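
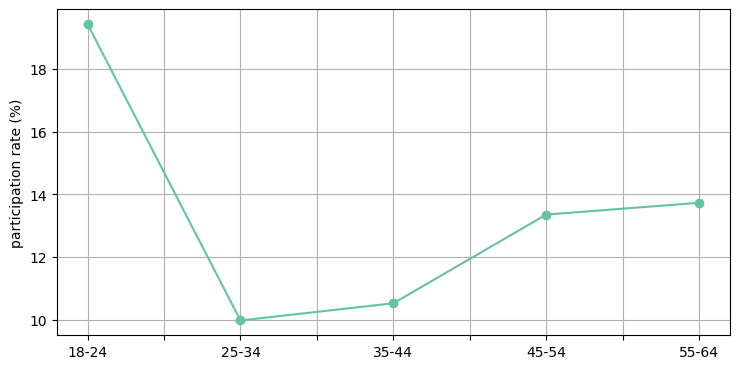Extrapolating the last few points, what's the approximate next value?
≈ 15.5

Last three: 11, 13, 14 → slope ≈ 1.5/step → next ≈ 15.5.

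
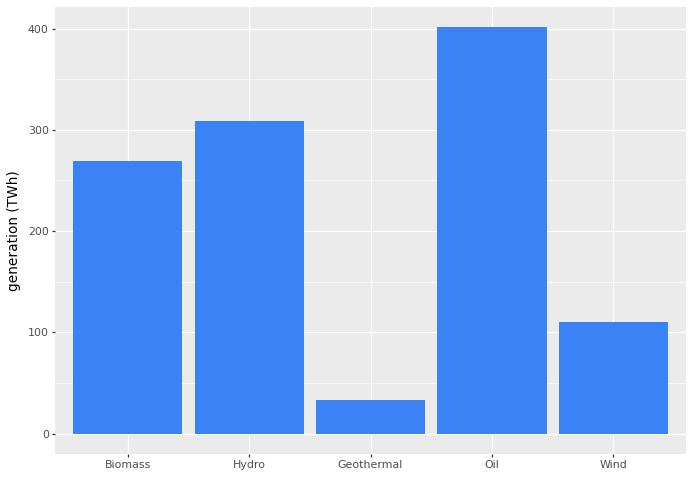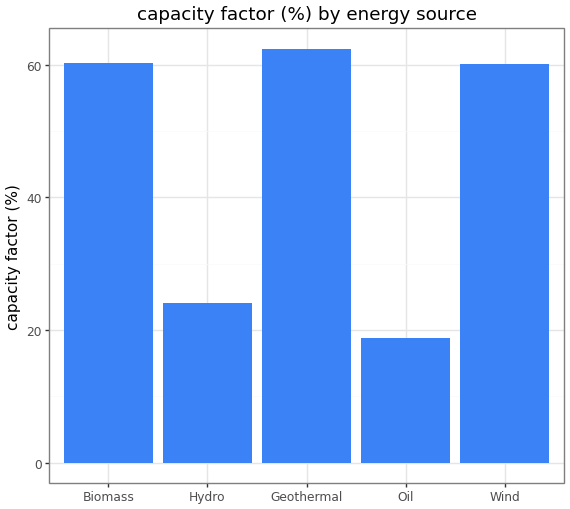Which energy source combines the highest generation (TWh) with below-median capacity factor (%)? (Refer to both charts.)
Chart 2 median capacity factor (%) ≈ 60; below-median energy sources: Hydro, Oil. Among those, Oil has the highest generation (TWh) (≈ 400).

Oil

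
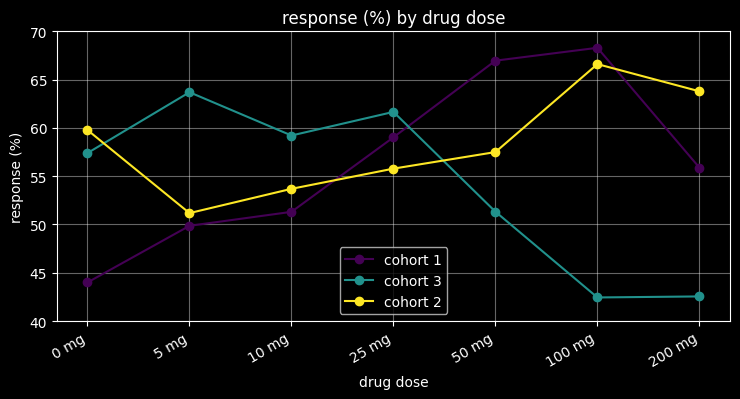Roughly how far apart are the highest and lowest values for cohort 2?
≈ 15

Max 100 mg ≈ 65, min 5 mg ≈ 50; range ≈ 15.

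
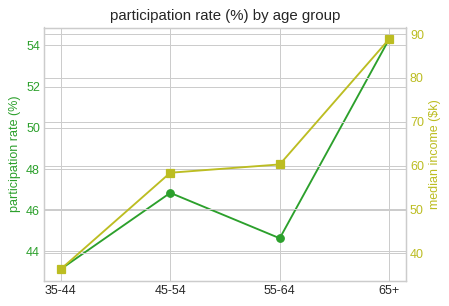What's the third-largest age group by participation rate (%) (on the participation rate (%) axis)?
Top 4 (on the participation rate (%) axis): 65+ ≈ 54, 45-54 ≈ 47, 55-64 ≈ 45, 35-44 ≈ 43.

55-64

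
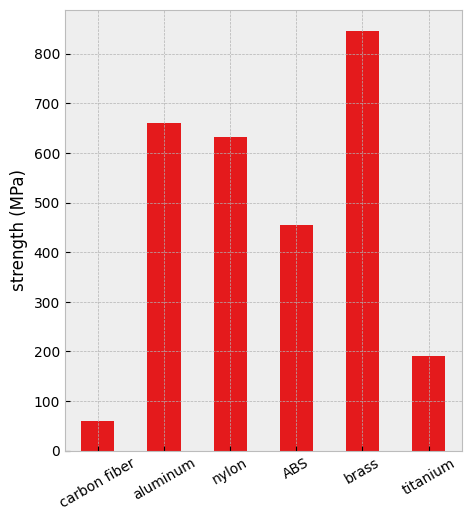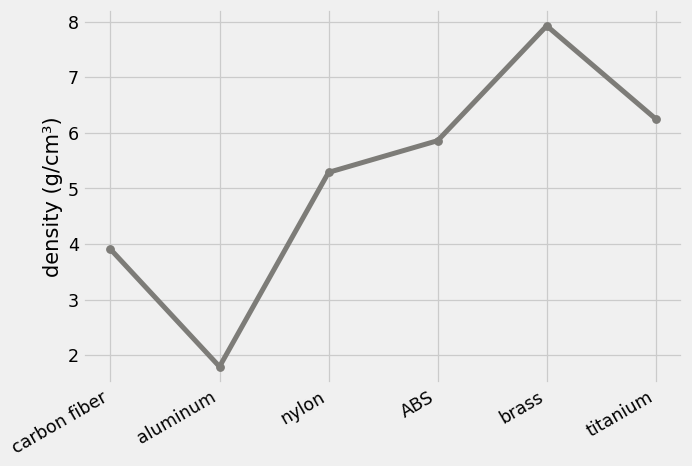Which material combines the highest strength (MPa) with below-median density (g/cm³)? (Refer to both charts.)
Chart 2 median density (g/cm³) ≈ 6; below-median materials: carbon fiber, aluminum, nylon. Among those, aluminum has the highest strength (MPa) (≈ 700).

aluminum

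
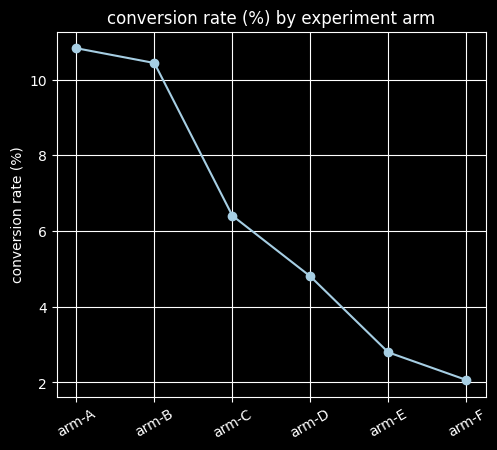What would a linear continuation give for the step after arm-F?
Last three: 5, 3, 2 → slope ≈ -1.5/step → next ≈ 0.5.

≈ 0.5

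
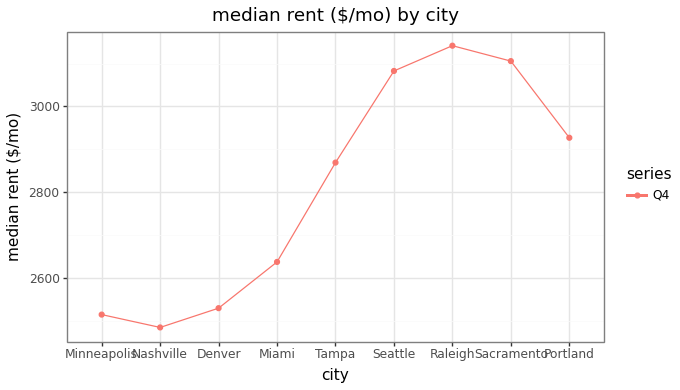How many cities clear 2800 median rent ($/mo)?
Above 2800: Tampa, Seattle, Raleigh, Sacramento, Portland.

5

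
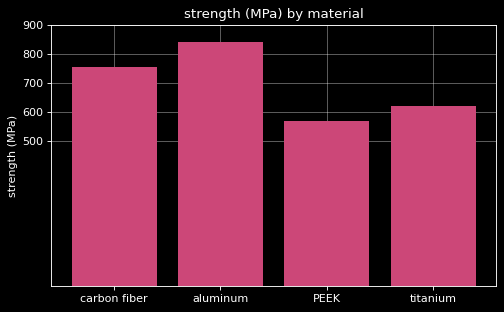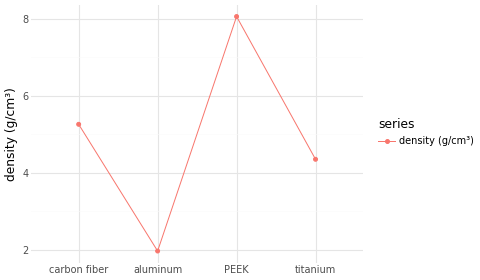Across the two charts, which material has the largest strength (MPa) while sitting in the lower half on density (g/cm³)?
Chart 2 median density (g/cm³) ≈ 5; below-median materials: aluminum, titanium. Among those, aluminum has the highest strength (MPa) (≈ 800).

aluminum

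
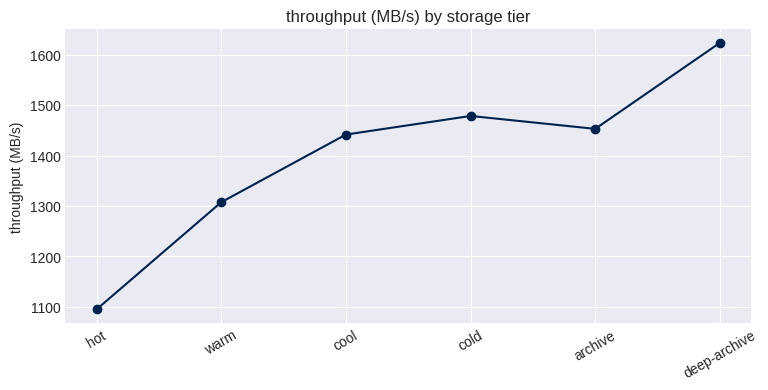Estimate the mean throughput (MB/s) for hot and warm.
(1100 + 1300) / 2 ≈ 1200.

≈ 1200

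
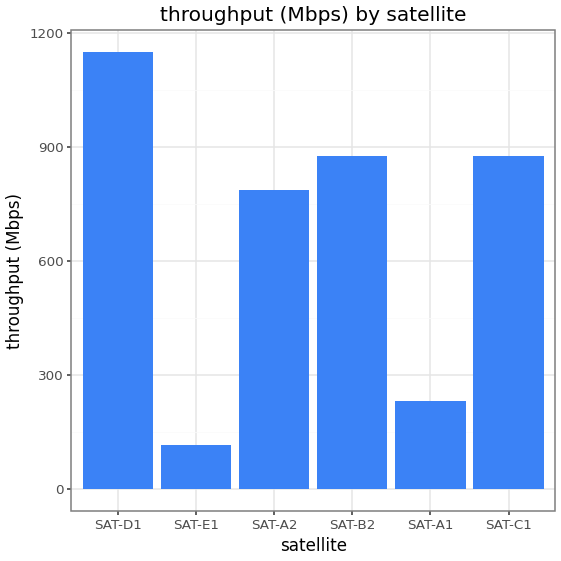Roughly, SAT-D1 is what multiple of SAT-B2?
SAT-D1 ≈ 1200, SAT-B2 ≈ 900; 1200/900 ≈ 1.33.

≈ 1.33×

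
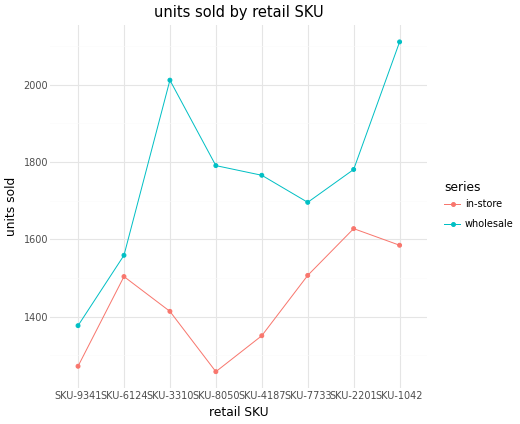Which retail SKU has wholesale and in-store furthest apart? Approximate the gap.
SKU-3310: wholesale ≈ 2000, in-store ≈ 1400 → gap ≈ 600. Next-largest (SKU-8050) is only ≈ 500.

SKU-3310, ≈ 600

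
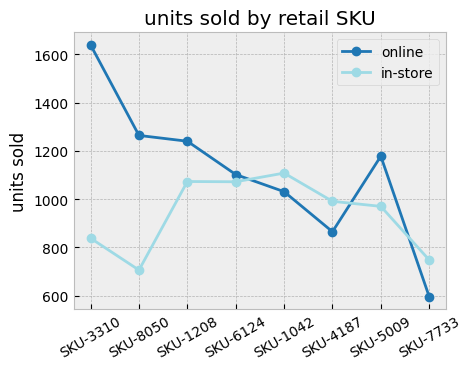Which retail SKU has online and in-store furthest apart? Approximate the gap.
SKU-3310, ≈ 800

SKU-3310: online ≈ 1600, in-store ≈ 800 → gap ≈ 800. Next-largest (SKU-8050) is only ≈ 600.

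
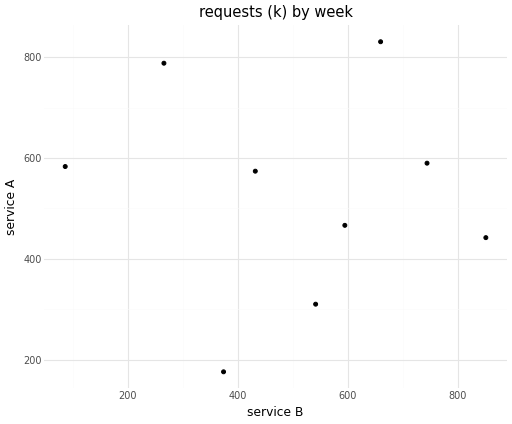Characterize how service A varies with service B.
no clear correlation

Points are roughly uncorrelated; weak (|r| ≈ 0.1).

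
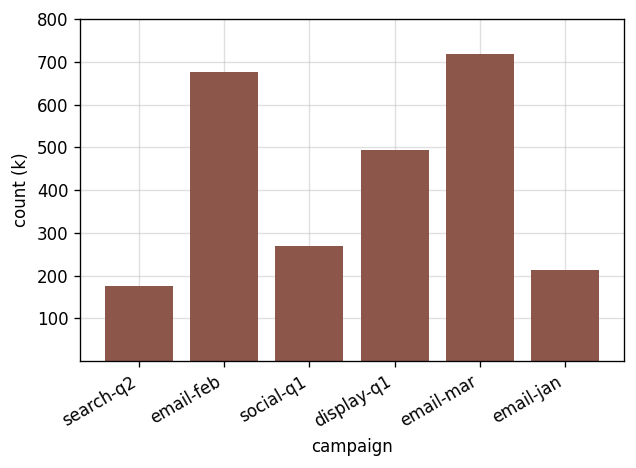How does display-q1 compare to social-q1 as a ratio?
display-q1 ≈ 500, social-q1 ≈ 300; 500/300 ≈ 1.67.

≈ 1.67×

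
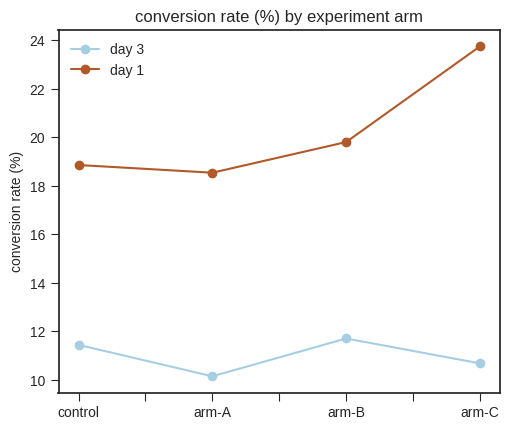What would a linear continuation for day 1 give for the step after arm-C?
≈ 27

Last three: 18, 20, 24 → slope ≈ 3/step → next ≈ 27.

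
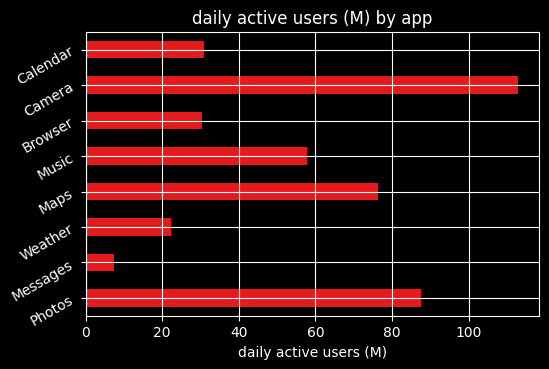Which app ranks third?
Maps

Top 4: Camera ≈ 110, Photos ≈ 90, Maps ≈ 80, Music ≈ 60.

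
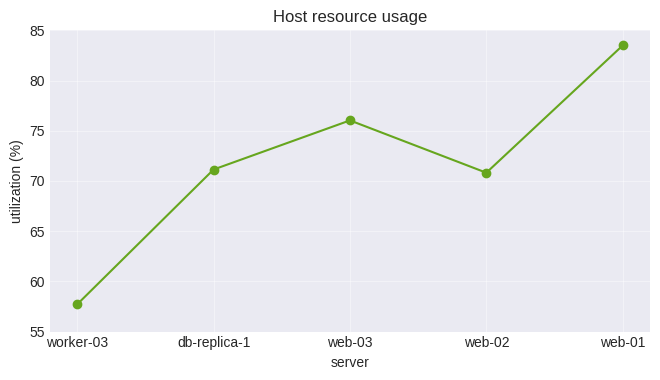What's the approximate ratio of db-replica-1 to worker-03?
≈ 1.17×

db-replica-1 ≈ 70, worker-03 ≈ 60; 70/60 ≈ 1.17.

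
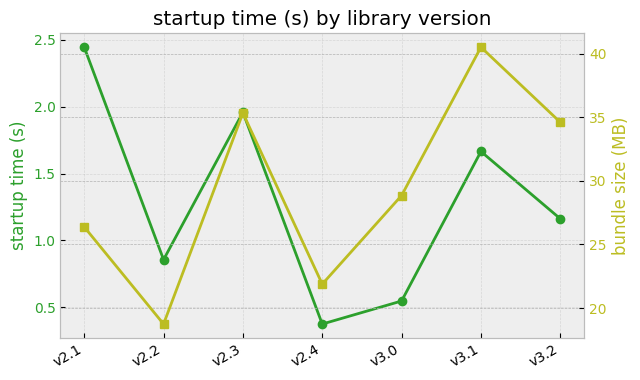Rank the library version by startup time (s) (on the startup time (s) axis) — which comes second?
Top 3 (on the startup time (s) axis): v2.1 ≈ 2.4, v2.3 ≈ 2.0, v3.1 ≈ 1.6.

v2.3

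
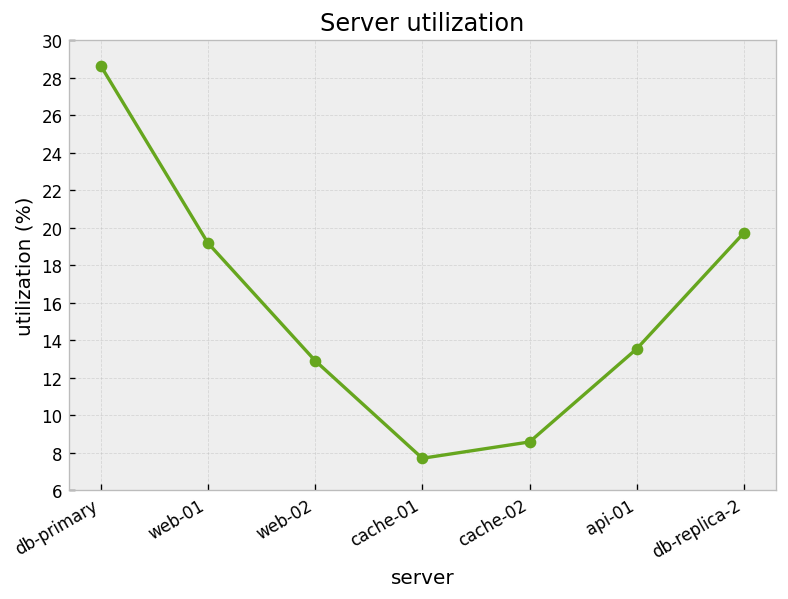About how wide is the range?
≈ 20

Max db-primary ≈ 28, min cache-01 ≈ 8; range ≈ 20.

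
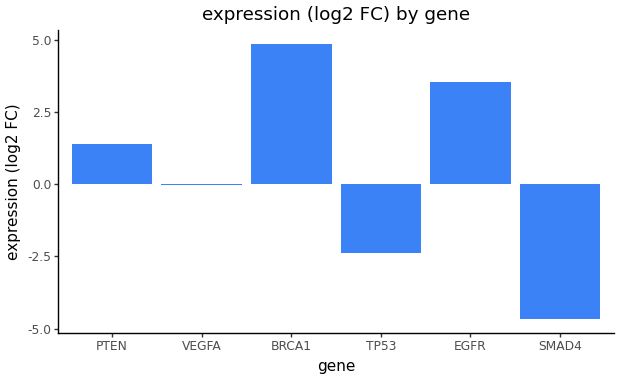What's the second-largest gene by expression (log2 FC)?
EGFR

Top 3: BRCA1 ≈ 5, EGFR ≈ 4, PTEN ≈ 1.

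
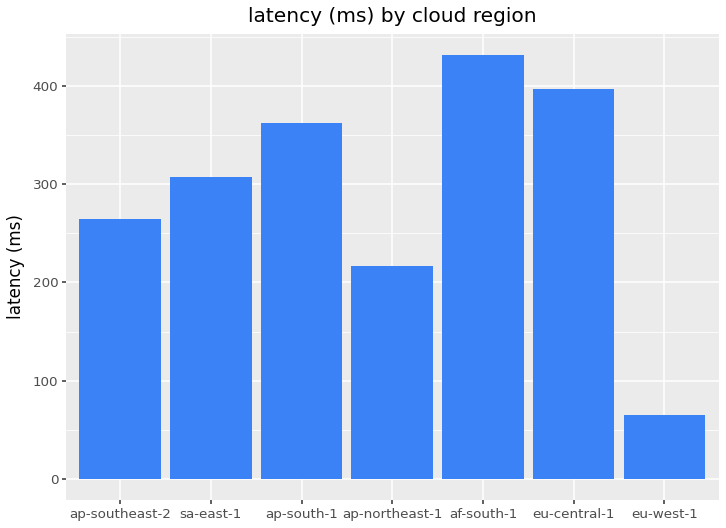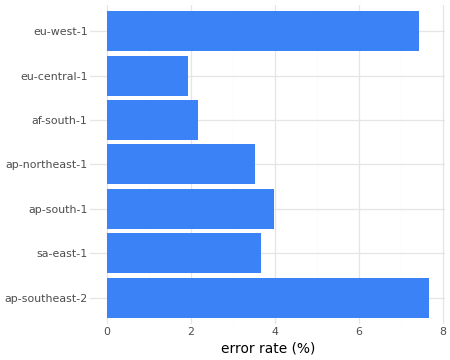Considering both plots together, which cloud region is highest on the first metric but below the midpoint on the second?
af-south-1

Chart 2 median error rate (%) ≈ 4; below-median cloud regions: ap-northeast-1, af-south-1, eu-central-1. Among those, af-south-1 has the highest latency (ms) (≈ 450).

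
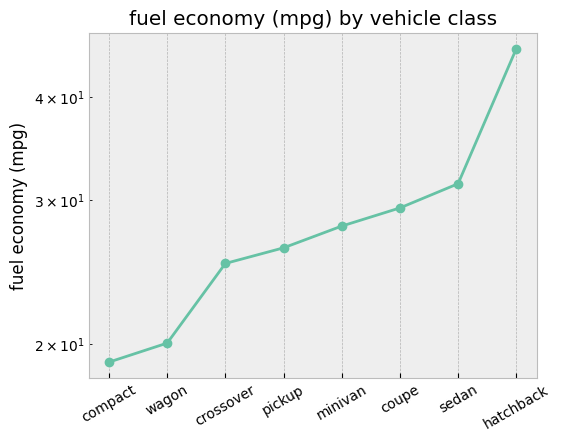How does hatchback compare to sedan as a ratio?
hatchback ≈ 45, sedan ≈ 30; 45/30 ≈ 1.5.

≈ 1.5×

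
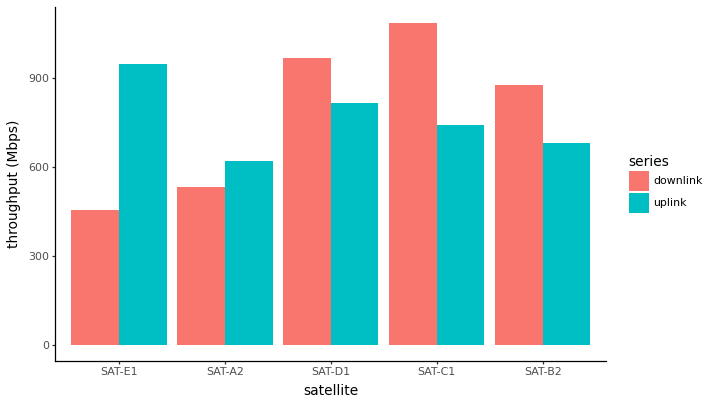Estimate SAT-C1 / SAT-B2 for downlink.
SAT-C1 ≈ 1100, SAT-B2 ≈ 900; 1100/900 ≈ 1.22.

≈ 1.22×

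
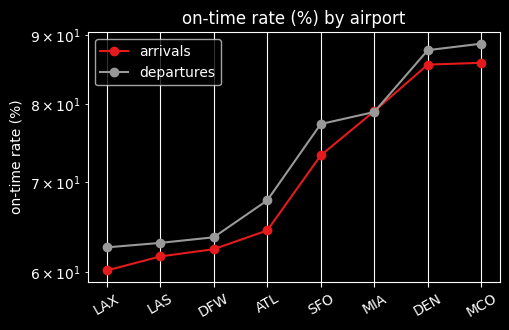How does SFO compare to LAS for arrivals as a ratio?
SFO ≈ 75, LAS ≈ 60; 75/60 ≈ 1.25.

≈ 1.25×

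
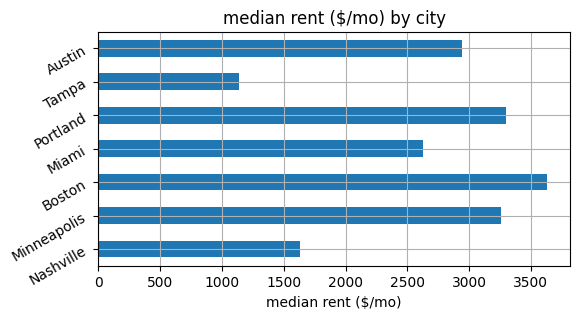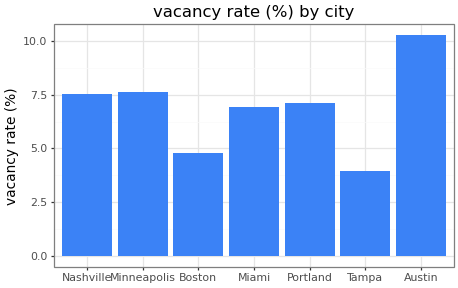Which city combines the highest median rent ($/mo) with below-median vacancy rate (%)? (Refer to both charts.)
Boston

Chart 2 median vacancy rate (%) ≈ 7; below-median cities: Boston, Miami, Tampa. Among those, Boston has the highest median rent ($/mo) (≈ 3500).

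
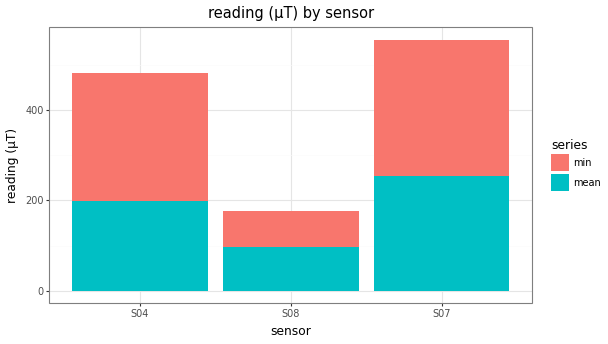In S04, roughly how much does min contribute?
min top ≈ 500, bottom ≈ 200; segment ≈ 300.

≈ 300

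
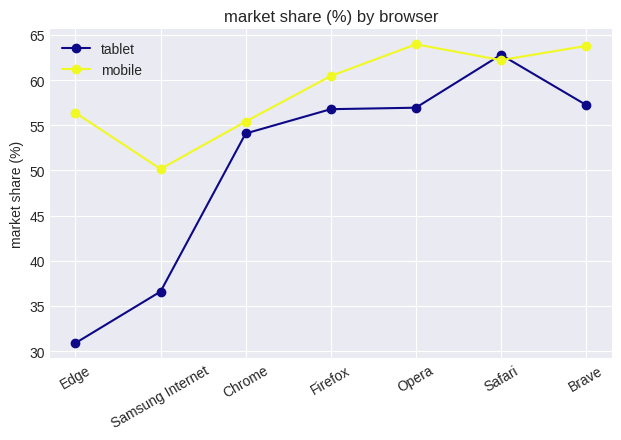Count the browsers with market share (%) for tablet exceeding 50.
5

Above 50: Chrome, Firefox, Opera, Safari, Brave.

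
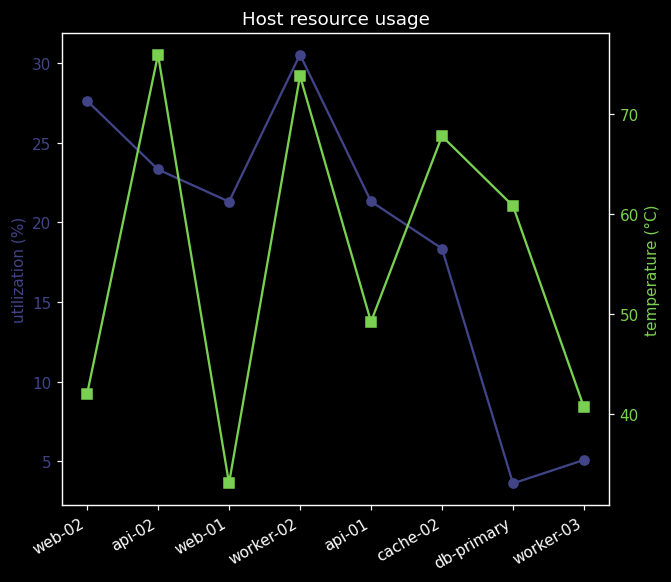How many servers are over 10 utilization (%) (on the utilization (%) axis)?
Above 10: web-02, api-02, web-01, worker-02, api-01, cache-02.

6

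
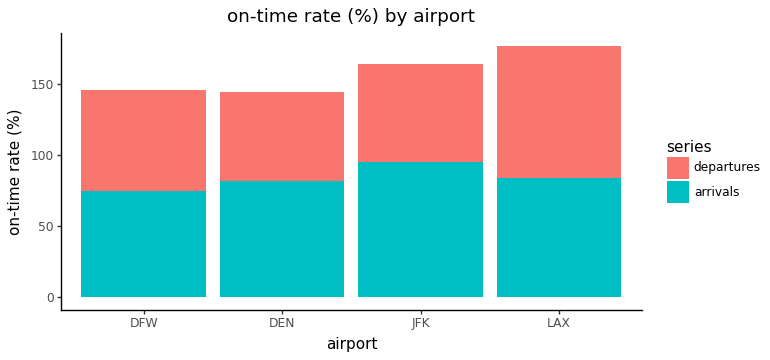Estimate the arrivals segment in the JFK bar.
arrivals top ≈ 100, bottom ≈ 0; segment ≈ 100.

≈ 100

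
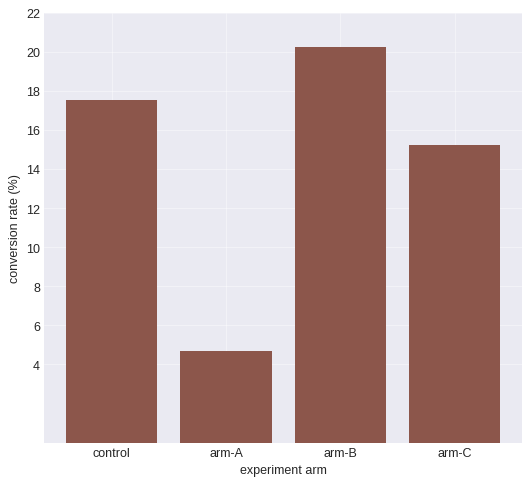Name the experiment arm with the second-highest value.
Top 3: arm-B ≈ 20, control ≈ 18, arm-C ≈ 16.

control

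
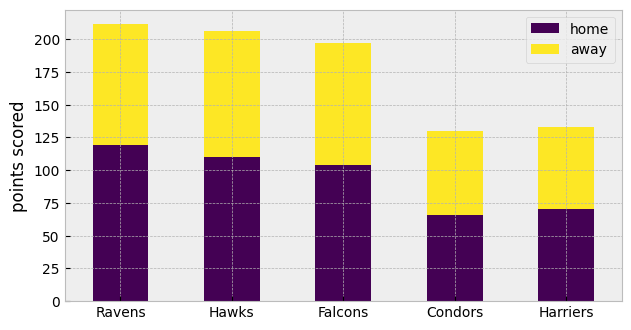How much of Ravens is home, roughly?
≈ 120

home top ≈ 120, bottom ≈ 0; segment ≈ 120.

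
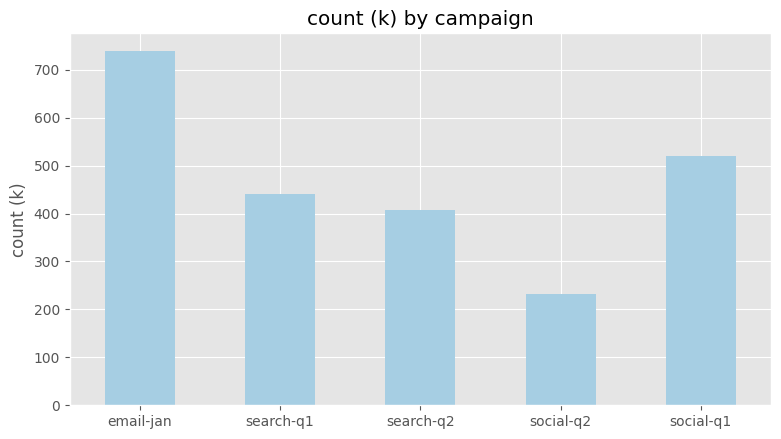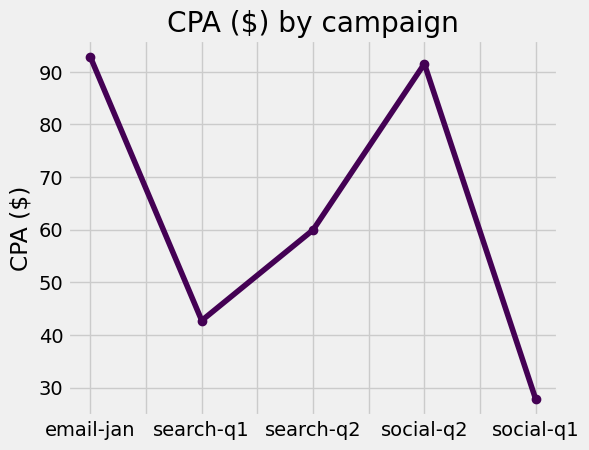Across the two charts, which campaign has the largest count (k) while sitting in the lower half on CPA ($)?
Chart 2 median CPA ($) ≈ 60; below-median campaigns: search-q1, social-q1. Among those, social-q1 has the highest count (k) (≈ 500).

social-q1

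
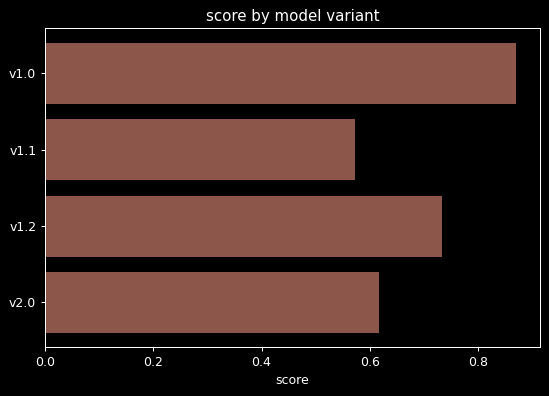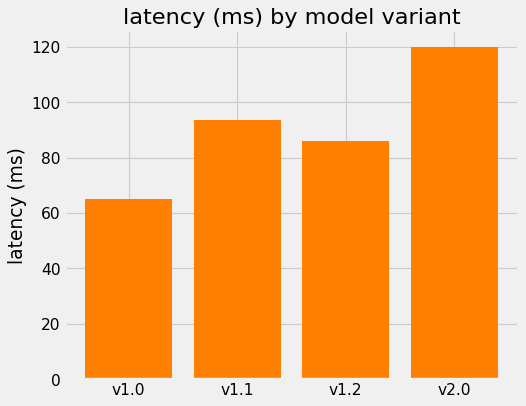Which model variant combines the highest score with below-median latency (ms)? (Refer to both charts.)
v1.0

Chart 2 median latency (ms) ≈ 80; below-median model variants: v1.0, v1.2. Among those, v1.0 has the highest score (≈ 0.9).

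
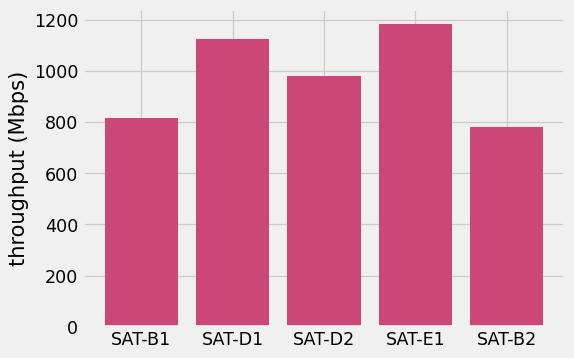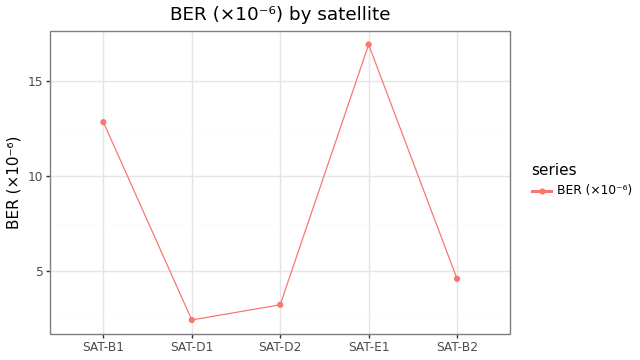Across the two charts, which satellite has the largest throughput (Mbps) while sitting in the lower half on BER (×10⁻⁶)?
Chart 2 median BER (×10⁻⁶) ≈ 4; below-median satellites: SAT-D1, SAT-D2. Among those, SAT-D1 has the highest throughput (Mbps) (≈ 1200).

SAT-D1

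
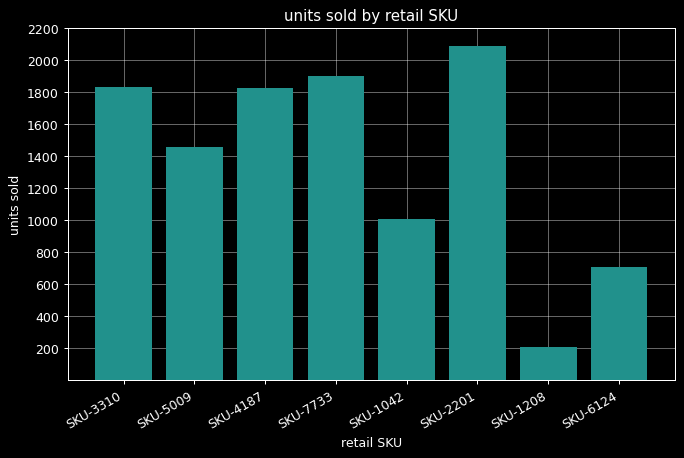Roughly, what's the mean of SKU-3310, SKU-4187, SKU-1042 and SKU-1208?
≈ 1200

(1800 + 1800 + 1000 + 200) / 4 ≈ 1200.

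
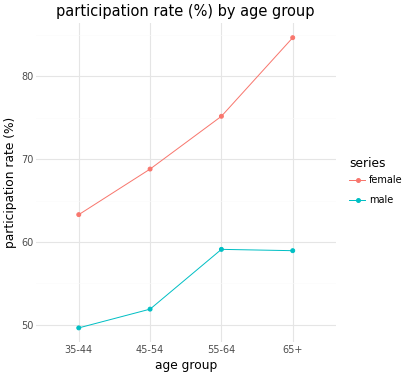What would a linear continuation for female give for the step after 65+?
Last three: 70, 75, 85 → slope ≈ 7.5/step → next ≈ 92.5.

≈ 92.5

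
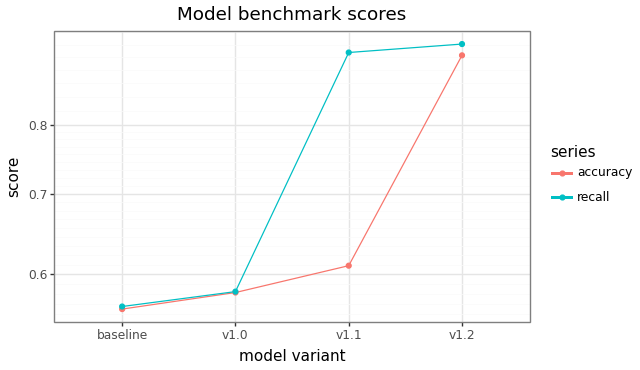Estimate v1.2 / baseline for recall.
v1.2 ≈ 0.95, baseline ≈ 0.55; 0.95/0.55 ≈ 1.73.

≈ 1.73×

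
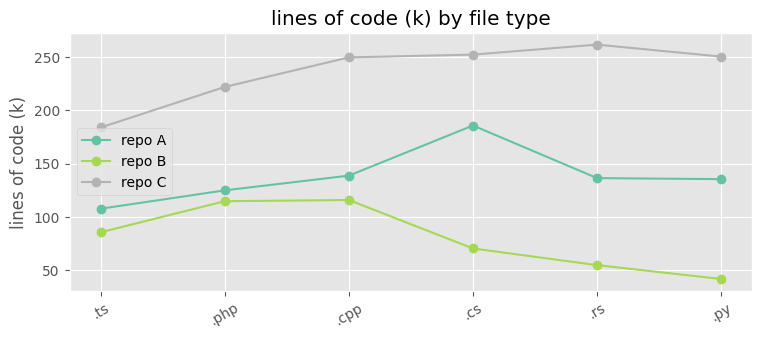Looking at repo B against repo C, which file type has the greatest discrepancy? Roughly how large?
.py, ≈ 220 k

.py: repo B ≈ 40, repo C ≈ 260 → gap ≈ 220. Next-largest (.rs) is only ≈ 200.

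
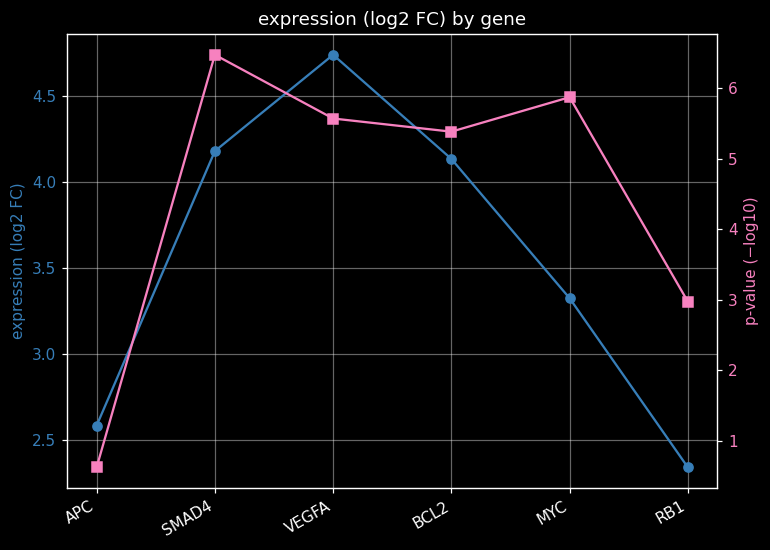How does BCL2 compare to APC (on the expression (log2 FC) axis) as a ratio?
≈ 1.6×

BCL2 ≈ 4.0, APC ≈ 2.5; 4.0/2.5 ≈ 1.6.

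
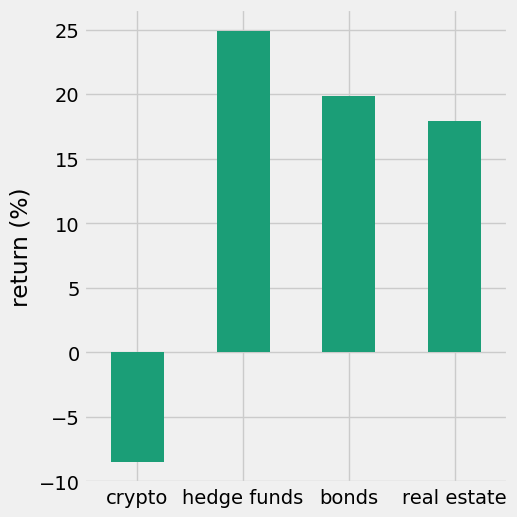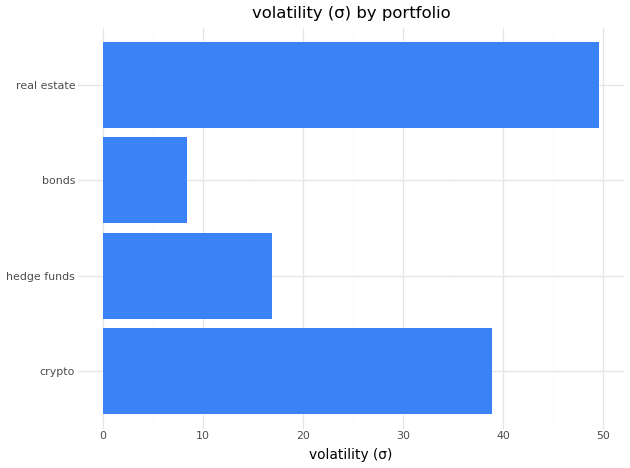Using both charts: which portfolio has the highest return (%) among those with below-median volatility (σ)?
Chart 2 median volatility (σ) ≈ 30; below-median portfolios: hedge funds, bonds. Among those, hedge funds has the highest return (%) (≈ 25).

hedge funds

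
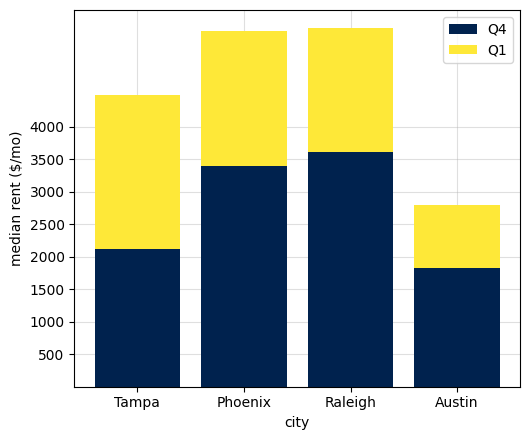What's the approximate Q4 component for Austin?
Q4 top ≈ 2000, bottom ≈ 0; segment ≈ 2000.

≈ 2000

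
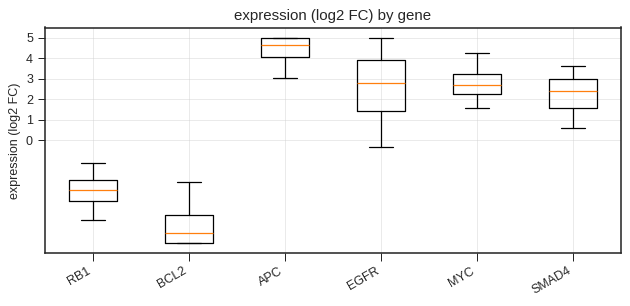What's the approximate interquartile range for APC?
≈ 1

Q3 ≈ 5, Q1 ≈ 4; IQR ≈ 1.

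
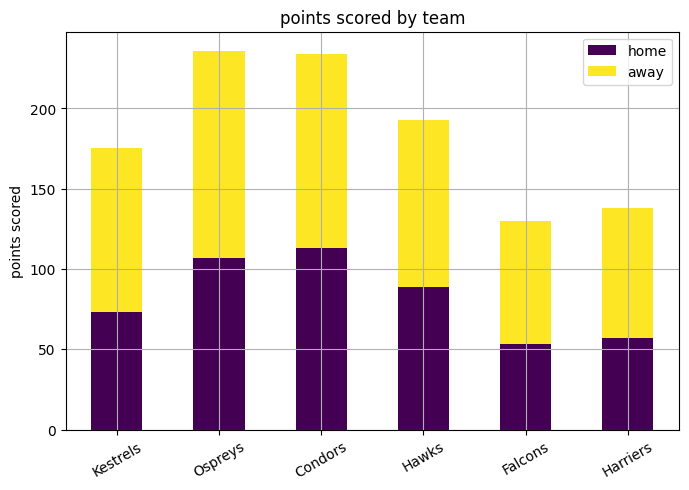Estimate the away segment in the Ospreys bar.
away top ≈ 240, bottom ≈ 100; segment ≈ 140.

≈ 140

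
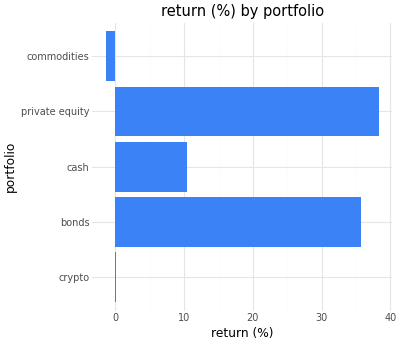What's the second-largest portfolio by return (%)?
bonds

Top 3: private equity ≈ 40, bonds ≈ 35, cash ≈ 10.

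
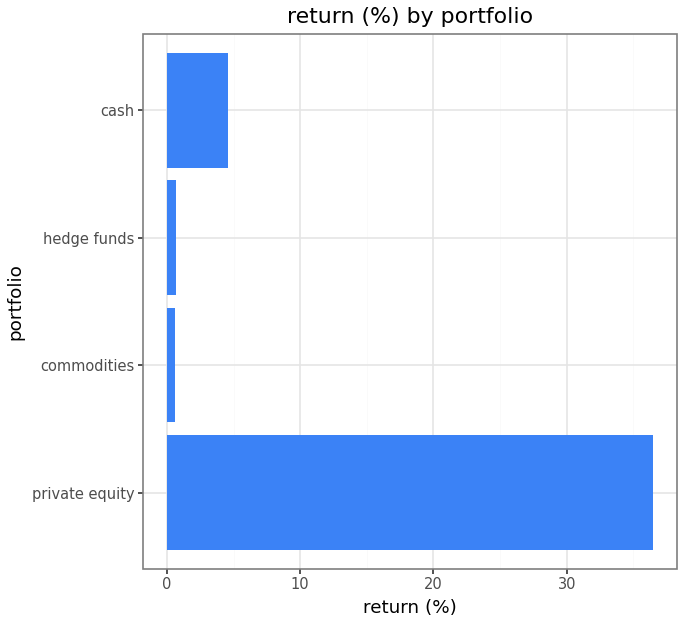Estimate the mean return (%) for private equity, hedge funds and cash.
≈ 13

(35 + 0 + 5) / 3 ≈ 13.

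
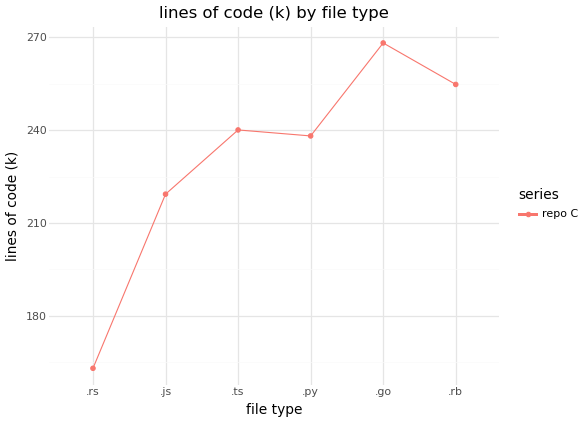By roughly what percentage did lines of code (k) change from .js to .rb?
.js ≈ 220, .rb ≈ 250; (250 − 220) / 220 ≈ +13.6%.

≈ +13.6%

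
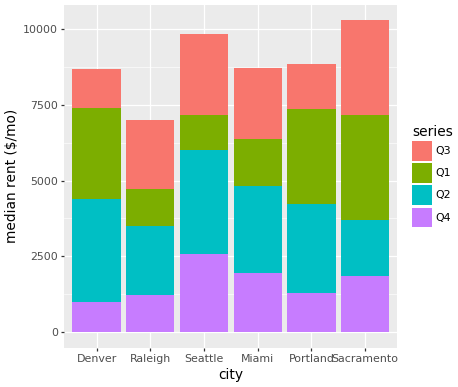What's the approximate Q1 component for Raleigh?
≈ 1000

Q1 top ≈ 5000, bottom ≈ 4000; segment ≈ 1000.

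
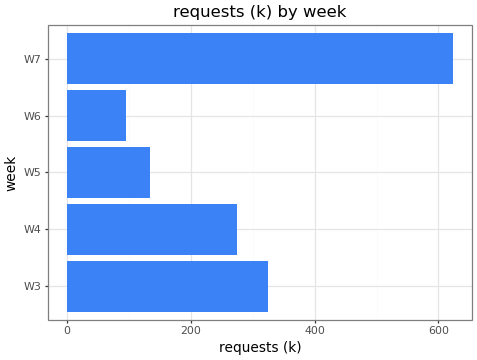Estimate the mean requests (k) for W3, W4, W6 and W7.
≈ 325

(300 + 300 + 100 + 600) / 4 ≈ 325.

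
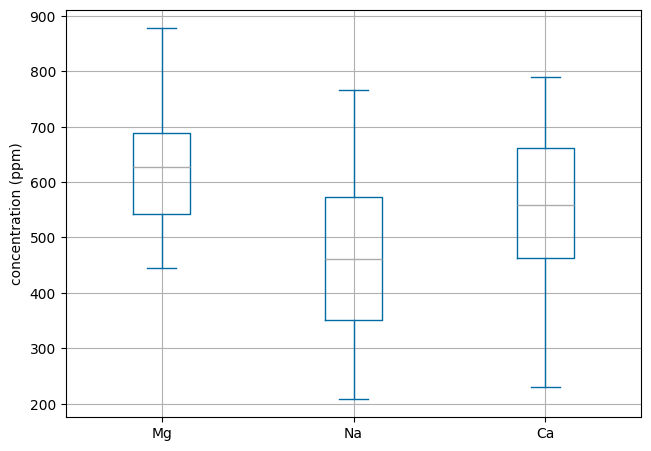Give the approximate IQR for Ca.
≈ 200

Q3 ≈ 660, Q1 ≈ 460; IQR ≈ 200.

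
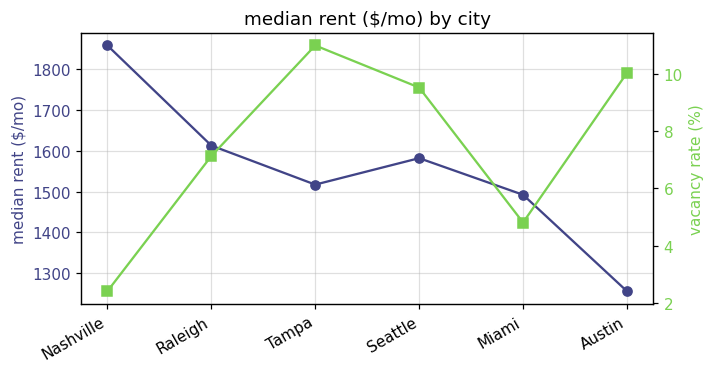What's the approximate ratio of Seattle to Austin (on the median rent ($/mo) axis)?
≈ 1.23×

Seattle ≈ 1600, Austin ≈ 1300; 1600/1300 ≈ 1.23.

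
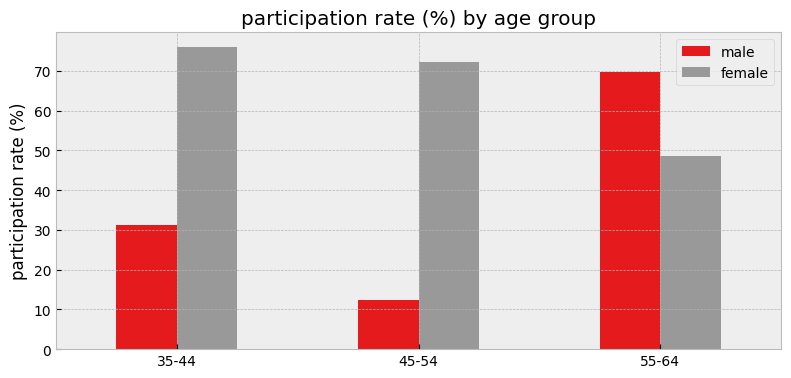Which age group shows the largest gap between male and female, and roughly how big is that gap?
45-54, ≈ 60 %

45-54: male ≈ 10, female ≈ 70 → gap ≈ 60. Next-largest (35-44) is only ≈ 50.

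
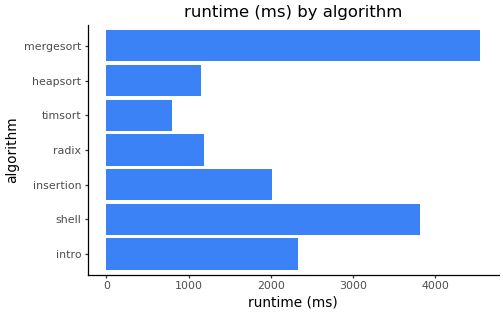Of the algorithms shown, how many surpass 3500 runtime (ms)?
Above 3500: shell, mergesort.

2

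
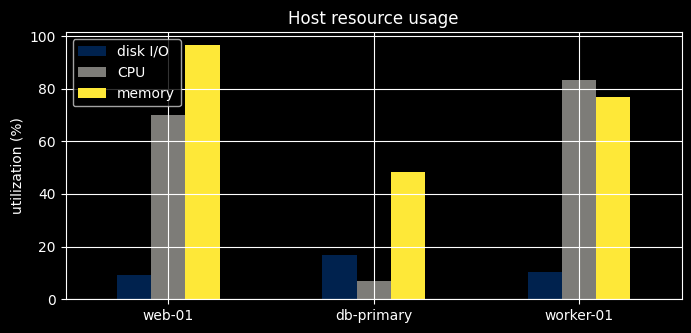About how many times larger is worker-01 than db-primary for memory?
worker-01 ≈ 80, db-primary ≈ 50; 80/50 ≈ 1.6.

≈ 1.6×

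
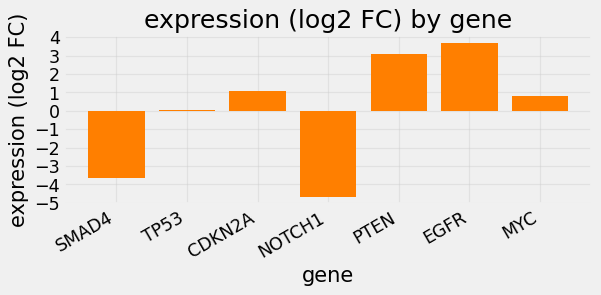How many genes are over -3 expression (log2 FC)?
Above -3: TP53, CDKN2A, PTEN, EGFR, MYC.

5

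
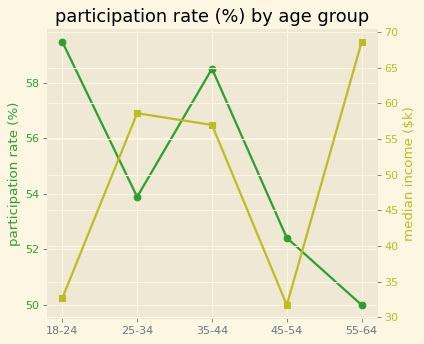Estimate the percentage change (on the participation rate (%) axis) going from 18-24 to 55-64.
18-24 ≈ 59, 55-64 ≈ 50; (50 − 59) / 59 ≈ -15.3%.

≈ -15.3%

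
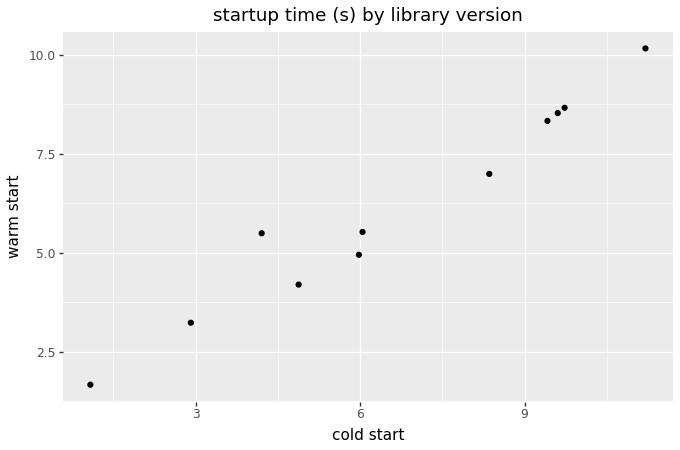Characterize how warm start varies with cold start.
positive, strong

Points are positively correlated; strong (|r| ≈ 1.0).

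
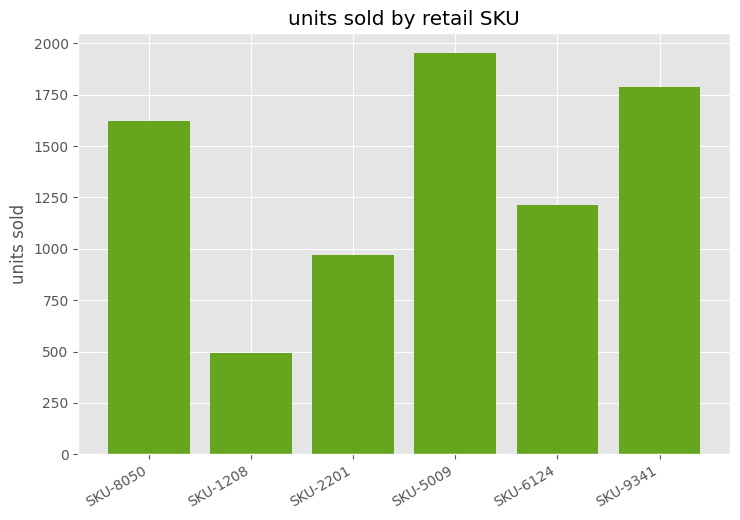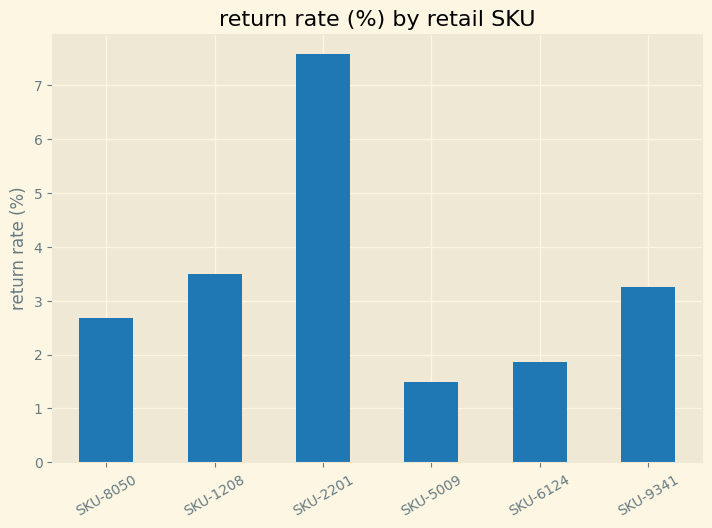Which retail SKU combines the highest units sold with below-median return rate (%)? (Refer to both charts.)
Chart 2 median return rate (%) ≈ 3; below-median retail SKUs: SKU-8050, SKU-5009, SKU-6124. Among those, SKU-5009 has the highest units sold (≈ 2000).

SKU-5009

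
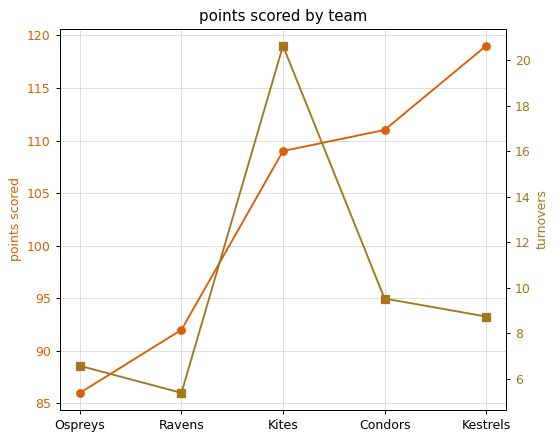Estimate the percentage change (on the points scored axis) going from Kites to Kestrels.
≈ +9.1%

Kites ≈ 110, Kestrels ≈ 120; (120 − 110) / 110 ≈ +9.1%.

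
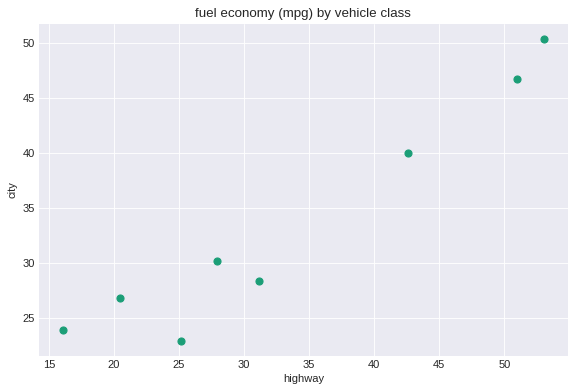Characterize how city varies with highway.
Points are positively correlated; strong (|r| ≈ 1.0).

positive, strong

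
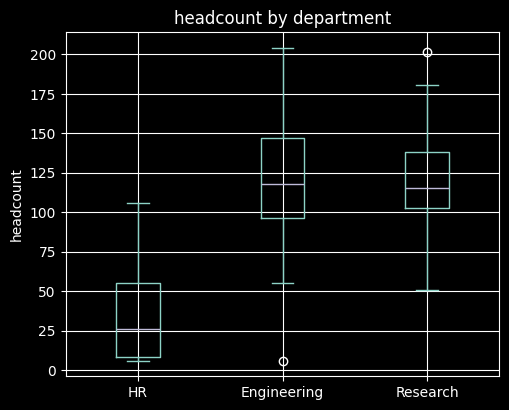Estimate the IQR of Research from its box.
≈ 40

Q3 ≈ 140, Q1 ≈ 100; IQR ≈ 40.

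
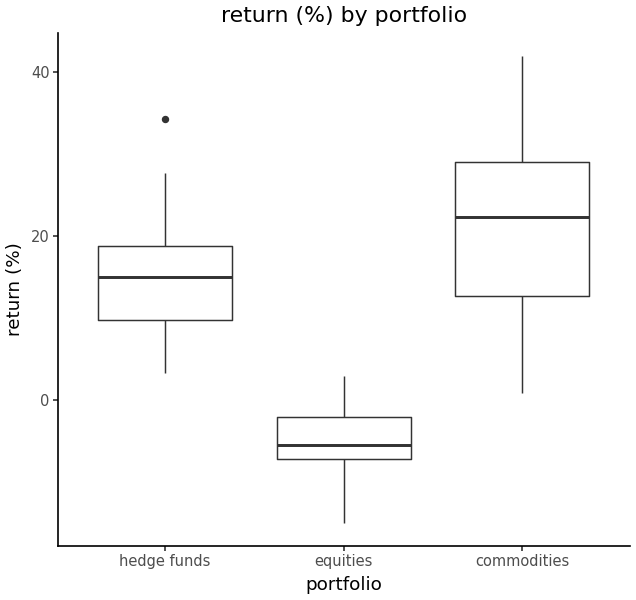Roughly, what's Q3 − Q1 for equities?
Q3 ≈ 0, Q1 ≈ -5; IQR ≈ 5.

≈ 5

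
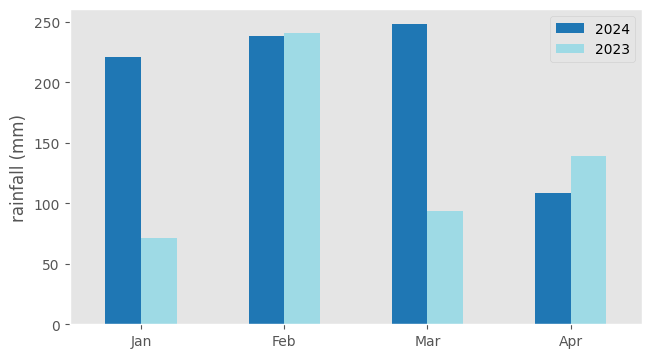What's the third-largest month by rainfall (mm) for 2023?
Mar

Top 4 for 2023: Feb ≈ 250, Apr ≈ 150, Mar ≈ 100, Jan ≈ 75.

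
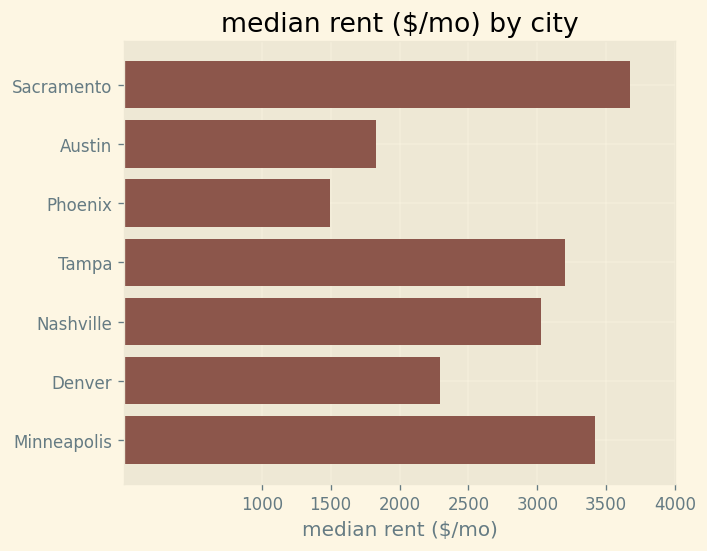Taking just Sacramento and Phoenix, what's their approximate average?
(3500 + 1500) / 2 ≈ 2500.

≈ 2500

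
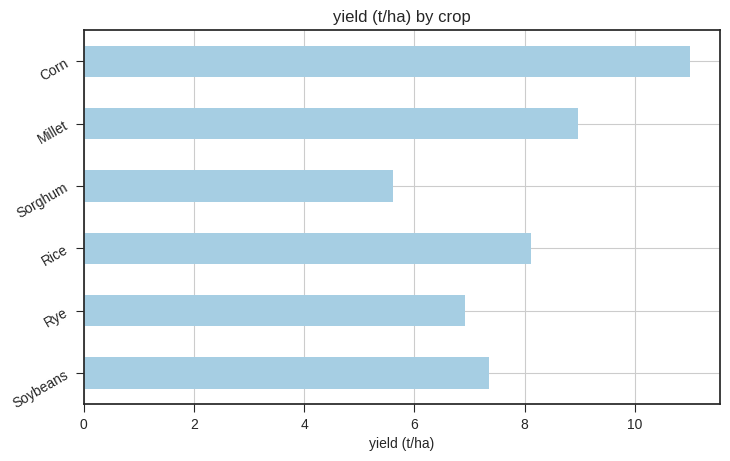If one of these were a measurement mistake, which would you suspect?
Corn ≈ 11; the rest sit between ≈ 6 and ≈ 9.

Corn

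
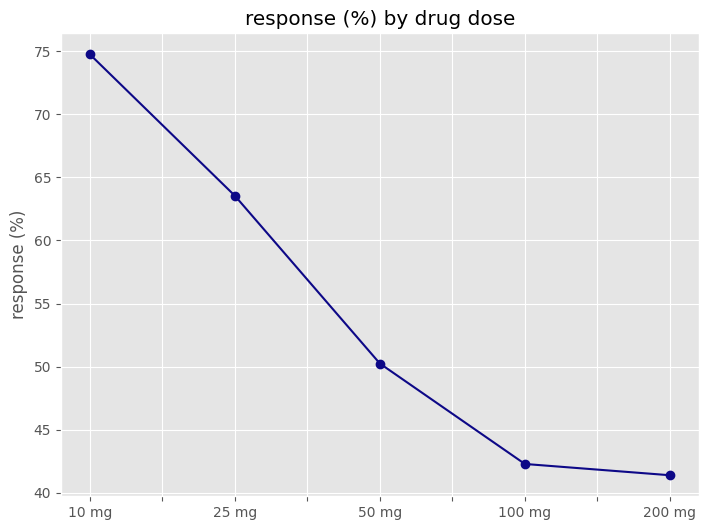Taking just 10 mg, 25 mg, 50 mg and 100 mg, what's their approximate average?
≈ 58

(75 + 65 + 50 + 40) / 4 ≈ 58.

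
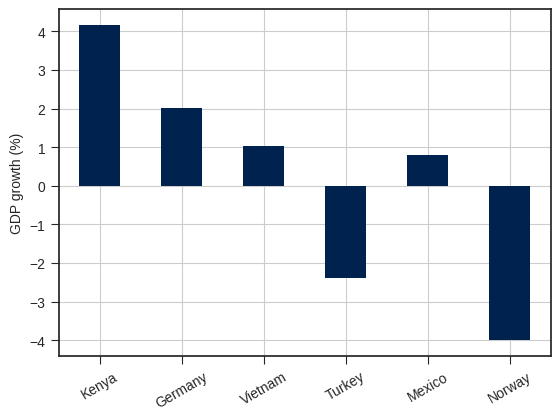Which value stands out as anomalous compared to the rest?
Norway ≈ -4; the rest sit between ≈ -2 and ≈ 4.

Norway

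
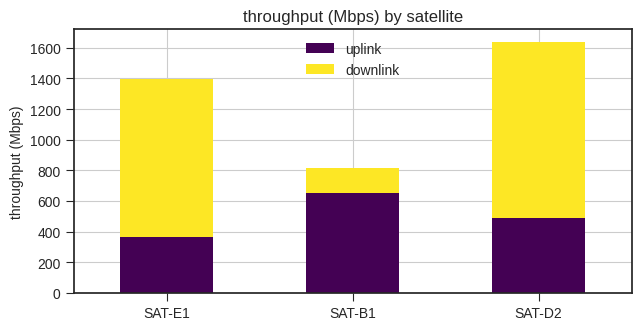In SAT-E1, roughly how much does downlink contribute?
≈ 1000

downlink top ≈ 1400, bottom ≈ 400; segment ≈ 1000.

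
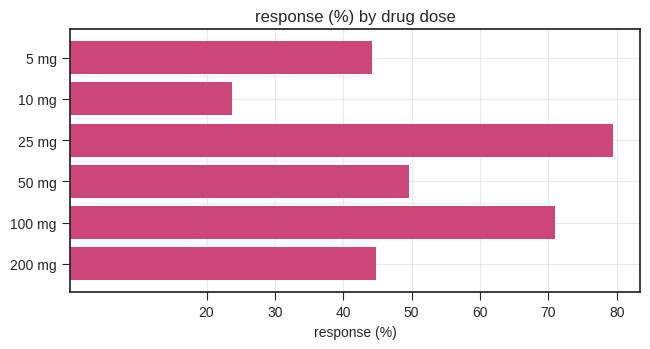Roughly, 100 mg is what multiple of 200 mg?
≈ 1.75×

100 mg ≈ 70, 200 mg ≈ 40; 70/40 ≈ 1.75.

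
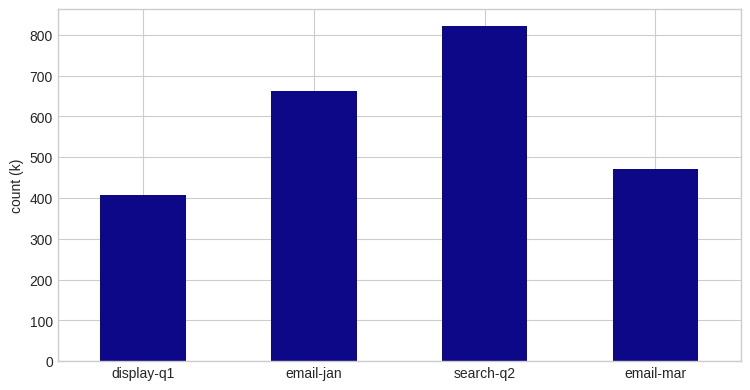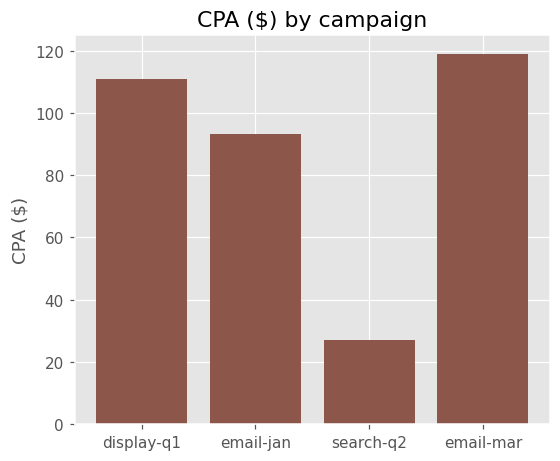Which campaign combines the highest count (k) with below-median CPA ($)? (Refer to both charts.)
Chart 2 median CPA ($) ≈ 100; below-median campaigns: email-jan, search-q2. Among those, search-q2 has the highest count (k) (≈ 800).

search-q2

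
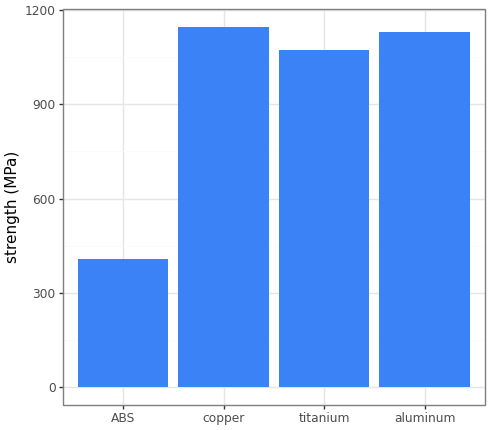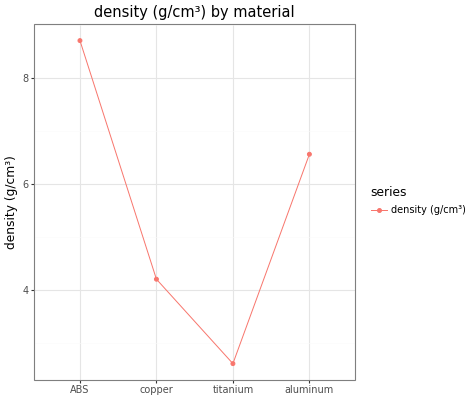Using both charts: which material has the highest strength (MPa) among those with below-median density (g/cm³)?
Chart 2 median density (g/cm³) ≈ 5; below-median materials: copper, titanium. Among those, copper has the highest strength (MPa) (≈ 1200).

copper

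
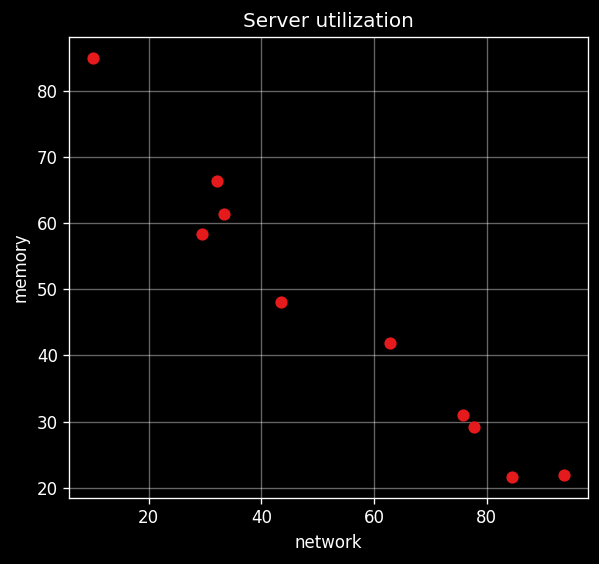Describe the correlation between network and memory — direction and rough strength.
Points are negatively correlated; strong (|r| ≈ 1.0).

negative, strong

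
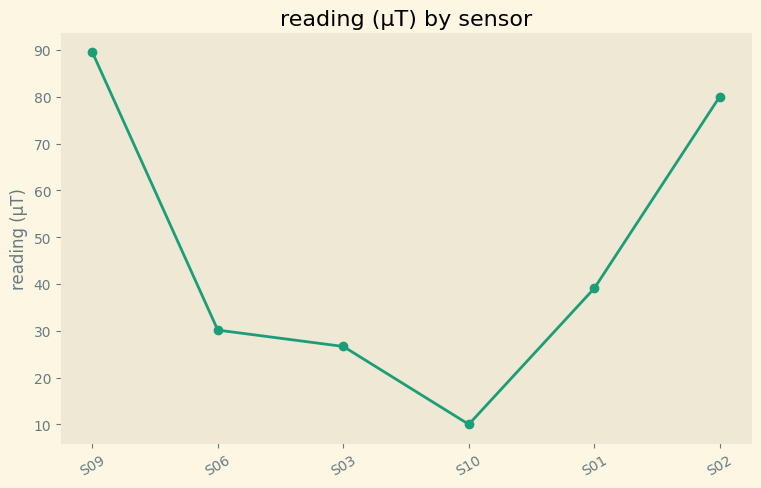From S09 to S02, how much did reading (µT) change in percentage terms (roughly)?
≈ -11.1%

S09 ≈ 90, S02 ≈ 80; (80 − 90) / 90 ≈ -11.1%.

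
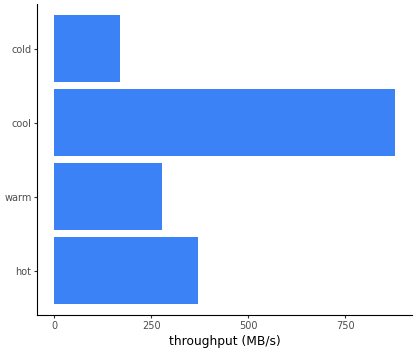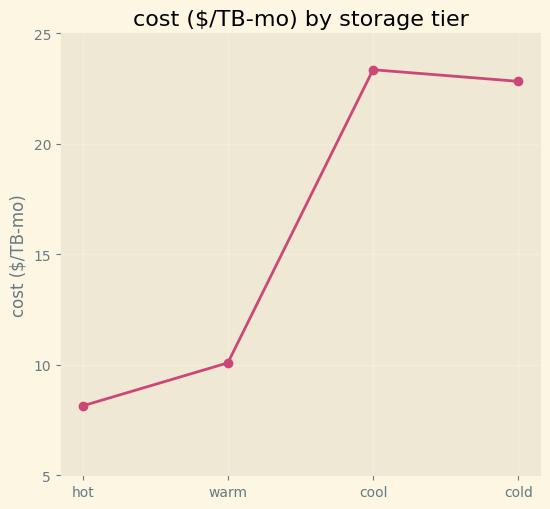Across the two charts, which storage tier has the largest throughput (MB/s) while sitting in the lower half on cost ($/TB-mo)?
Chart 2 median cost ($/TB-mo) ≈ 15; below-median storage tiers: hot, warm. Among those, hot has the highest throughput (MB/s) (≈ 400).

hot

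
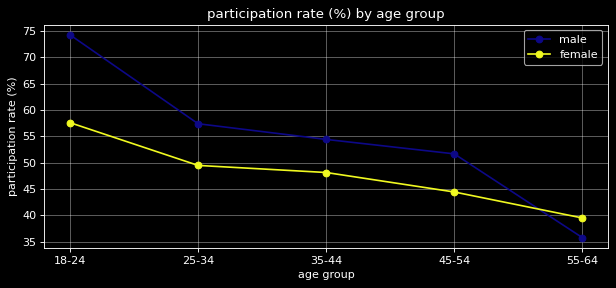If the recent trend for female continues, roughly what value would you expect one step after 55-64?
≈ 35

Last three: 50, 45, 40 → slope ≈ -5/step → next ≈ 35.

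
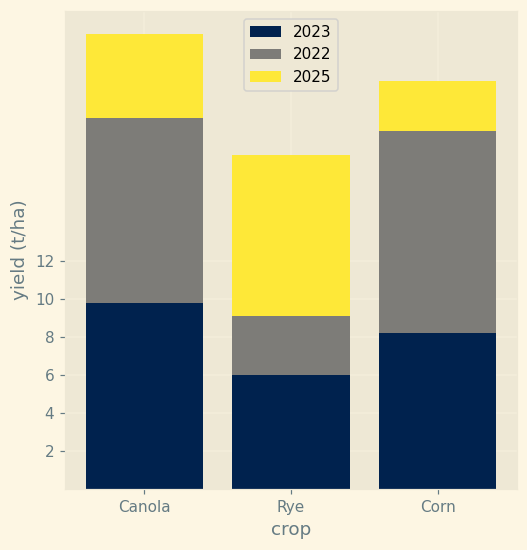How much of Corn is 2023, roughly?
2023 top ≈ 8, bottom ≈ 0; segment ≈ 8.

≈ 8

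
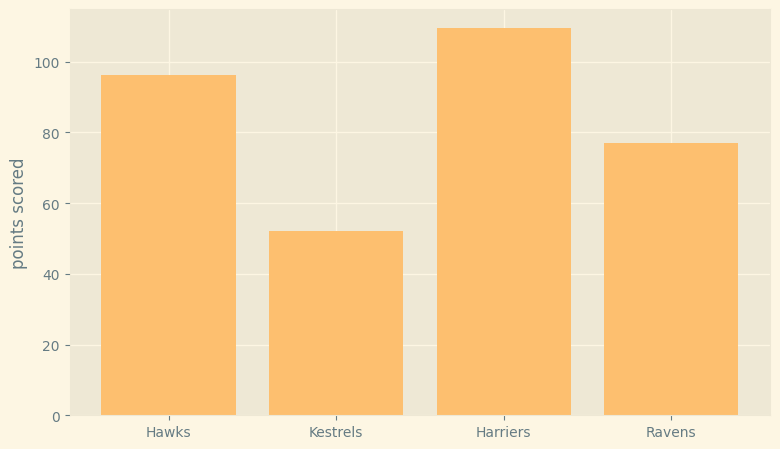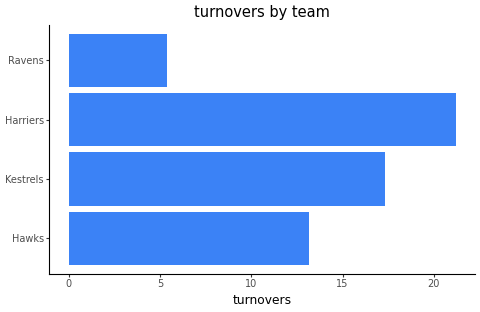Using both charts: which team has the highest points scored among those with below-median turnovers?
Chart 2 median turnovers ≈ 16; below-median teams: Hawks, Ravens. Among those, Hawks has the highest points scored (≈ 100).

Hawks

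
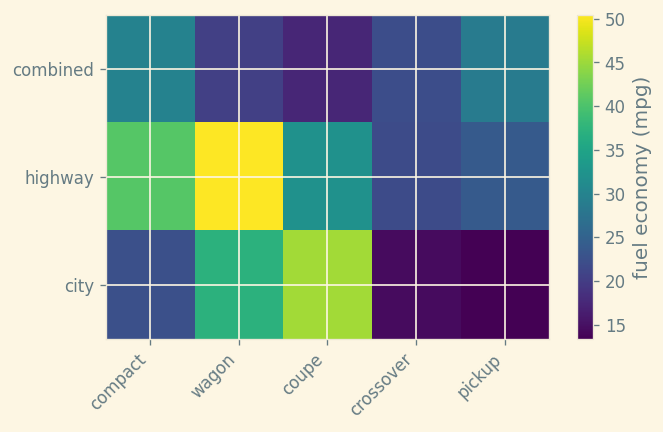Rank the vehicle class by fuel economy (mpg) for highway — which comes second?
compact

Top 3 for highway: wagon ≈ 50, compact ≈ 40, coupe ≈ 30.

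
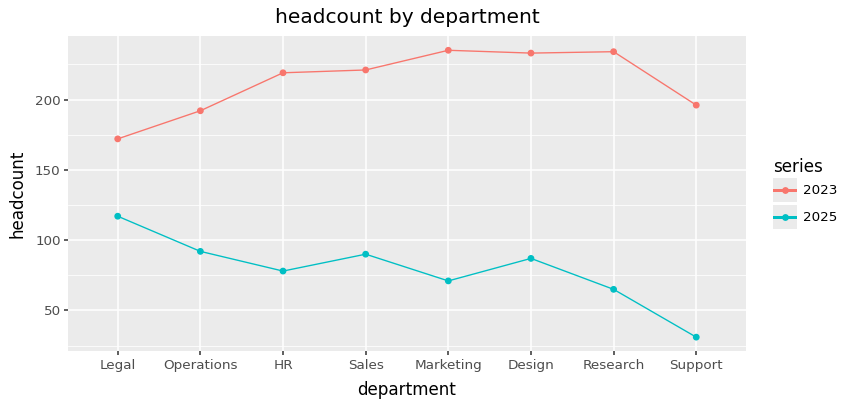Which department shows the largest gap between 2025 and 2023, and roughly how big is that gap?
Research, ≈ 180

Research: 2025 ≈ 60, 2023 ≈ 240 → gap ≈ 180. Next-largest (Support) is only ≈ 160.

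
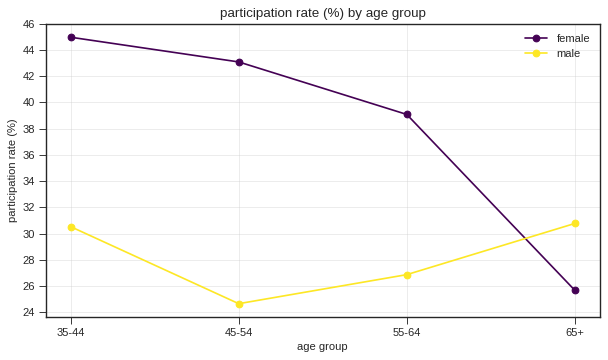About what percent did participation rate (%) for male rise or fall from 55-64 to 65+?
55-64 ≈ 26, 65+ ≈ 30; (30 − 26) / 26 ≈ +15.4%.

≈ +15.4%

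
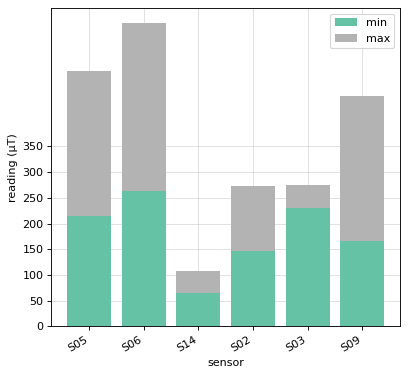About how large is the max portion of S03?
≈ 50

max top ≈ 300, bottom ≈ 250; segment ≈ 50.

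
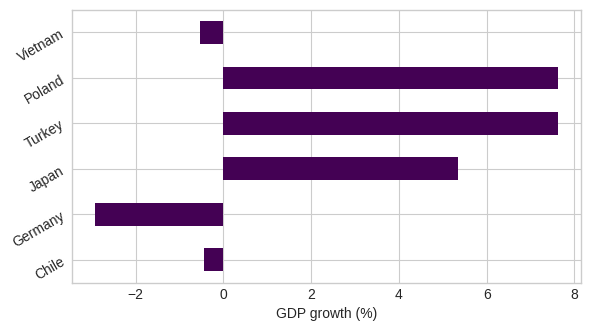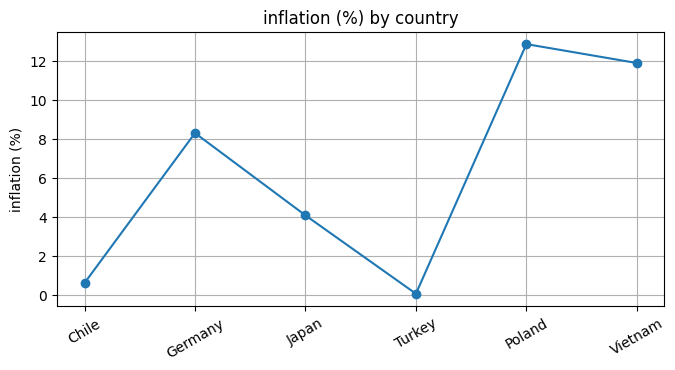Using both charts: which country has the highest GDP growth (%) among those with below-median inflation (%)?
Turkey

Chart 2 median inflation (%) ≈ 6; below-median countries: Chile, Japan, Turkey. Among those, Turkey has the highest GDP growth (%) (≈ 8).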